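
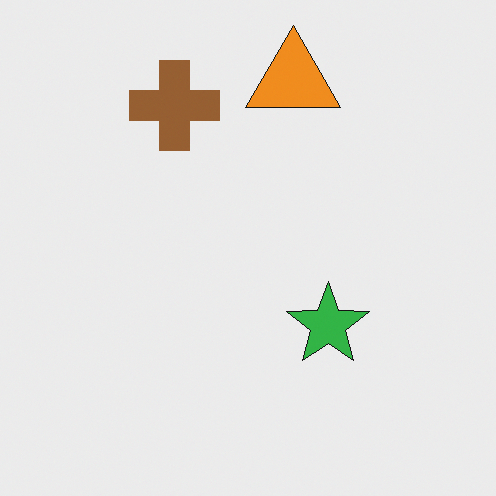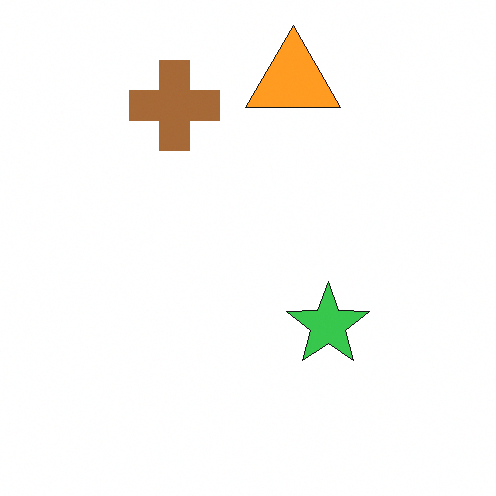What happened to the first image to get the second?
Slightly brightened.

Every pixel — background and shapes alike — is uniformly brightened.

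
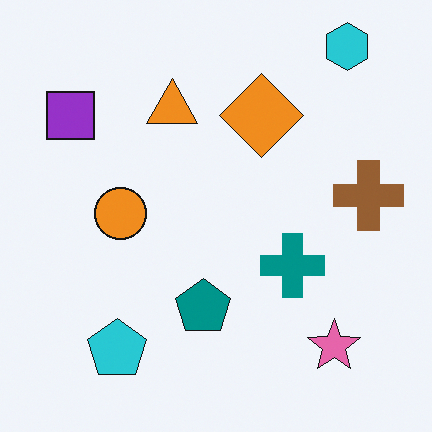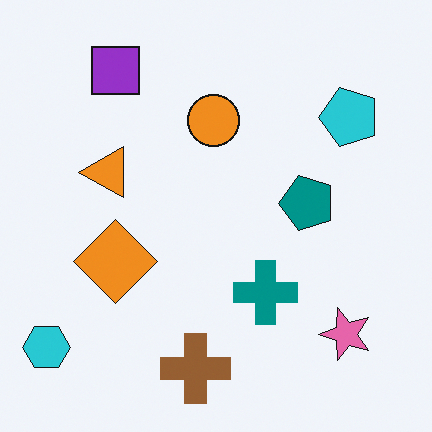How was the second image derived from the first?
It was transposed (reflected across the top-left ↔ bottom-right diagonal).

Shapes have swapped their row and column positions — what was in the top-right is now in the bottom-left — a diagonal reflection.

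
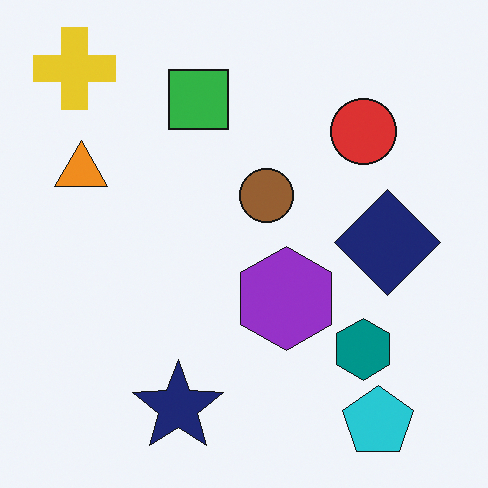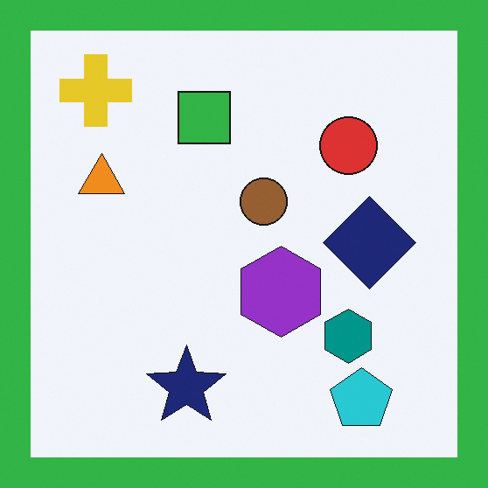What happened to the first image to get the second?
The transformation is: framed with a green border.

A solid green frame runs around the edge of the second image, with the content slightly shrunk inside it.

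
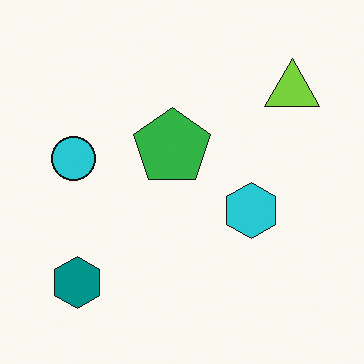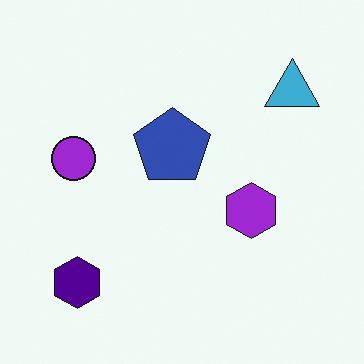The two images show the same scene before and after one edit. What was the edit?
It was hue-shifted by a moderate amount.

Every shape's color has rotated by the same amount around the hue wheel — a uniform hue shift.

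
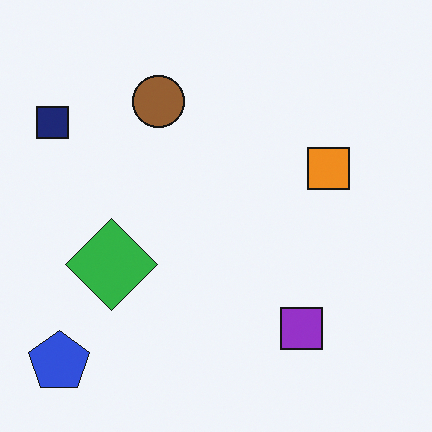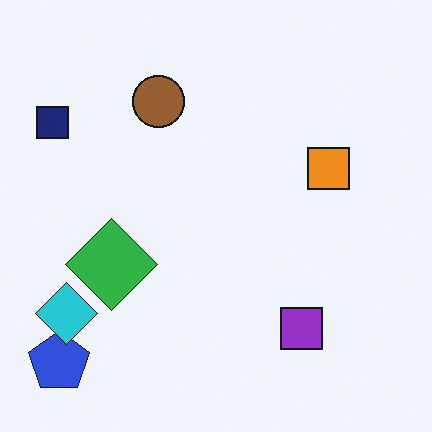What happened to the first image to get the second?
The second image is the first overlaid with an additional cyan diamond.

A cyan diamond appears in the second image that is absent from the first.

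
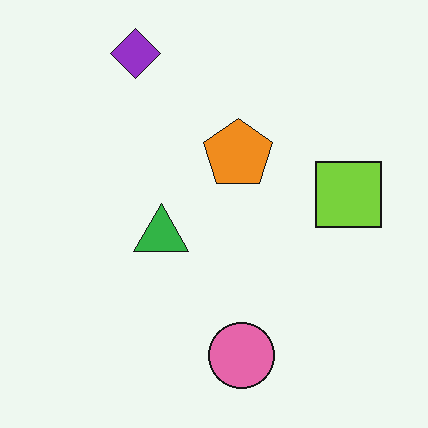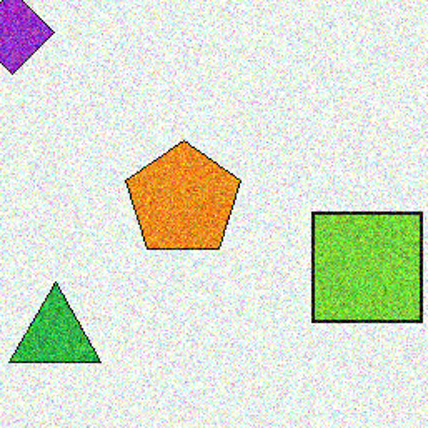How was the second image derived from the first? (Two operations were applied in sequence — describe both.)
This is the original image degraded with a thick layer of grain, then cropped to a noticeably smaller region and rescaled.

Random speckle covers the whole image, including the flat background. The visible shapes are larger and the field of view is narrower; shapes near the original edges may be partly or wholly outside the frame — a crop-and-rescale.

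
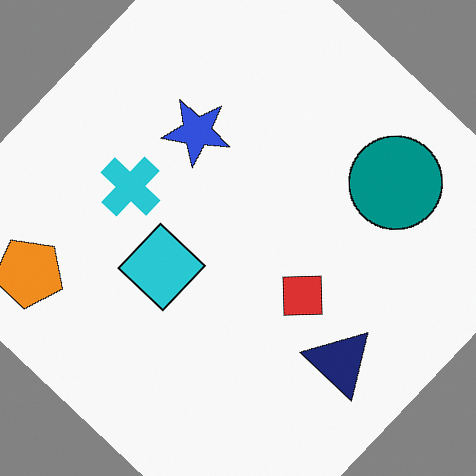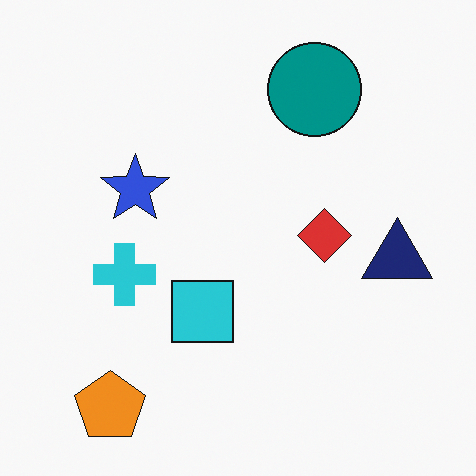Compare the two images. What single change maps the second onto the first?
Rotated clockwise by a large amount — several tens of degrees.

Every shape is tilted by the same angle and the image corners show triangular fill wedges — a whole-image rotation by a non-right angle.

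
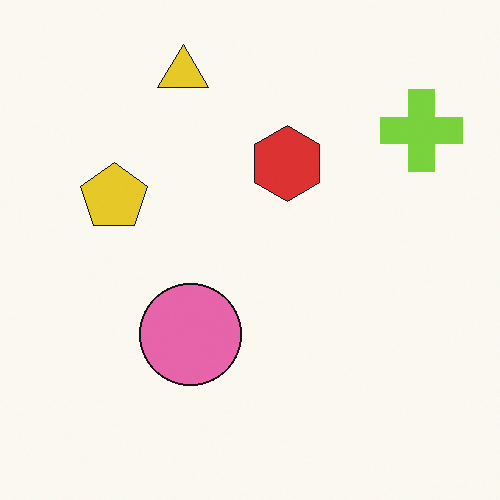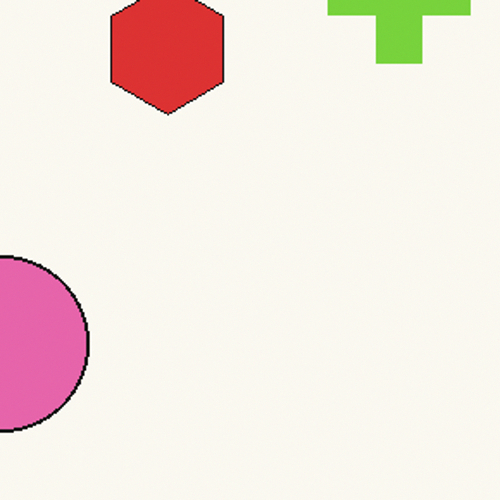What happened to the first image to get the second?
It was cropped to a noticeably smaller region and rescaled.

The visible shapes are larger and the field of view is narrower; shapes near the original edges may be partly or wholly outside the frame — a crop-and-rescale.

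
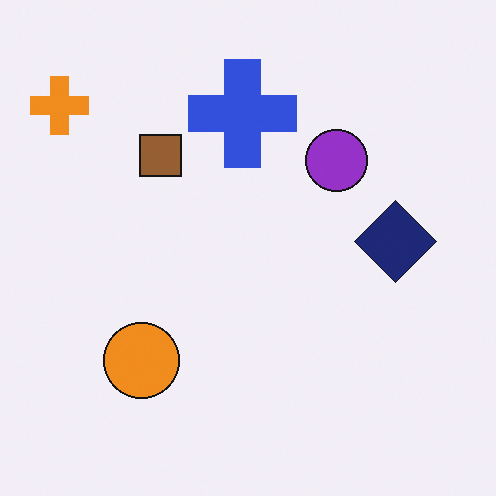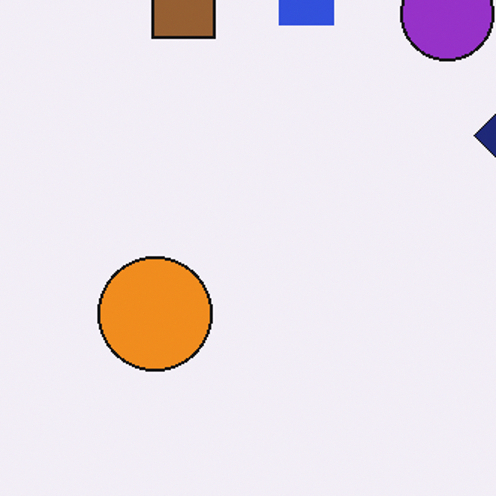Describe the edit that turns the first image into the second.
The image was cropped to a modestly smaller region and rescaled.

The visible shapes are larger and the field of view is narrower; shapes near the original edges may be partly or wholly outside the frame — a crop-and-rescale.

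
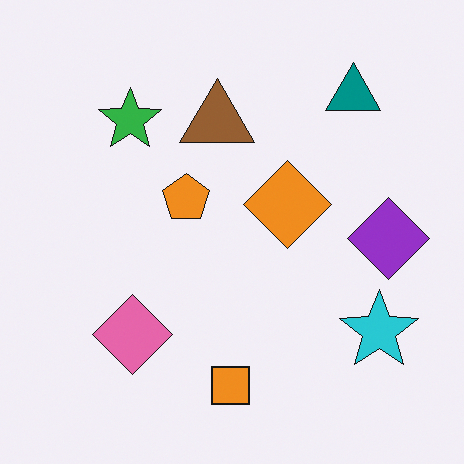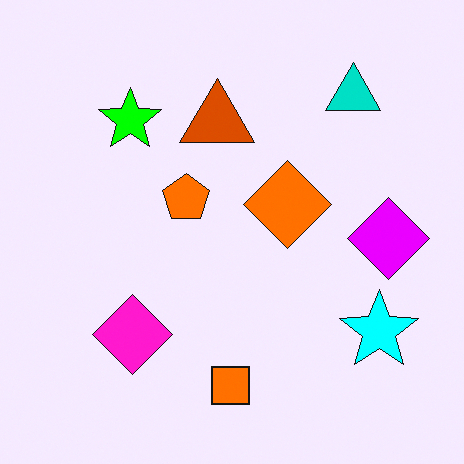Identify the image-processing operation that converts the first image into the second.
The transformation is: made much more vivid (saturation change).

All colors are more vivid — a global saturation change.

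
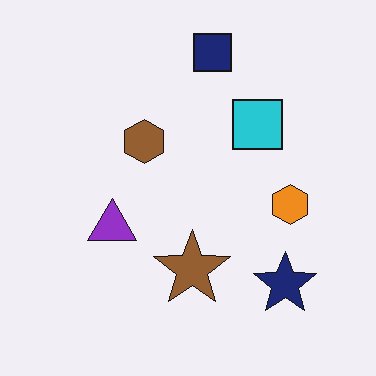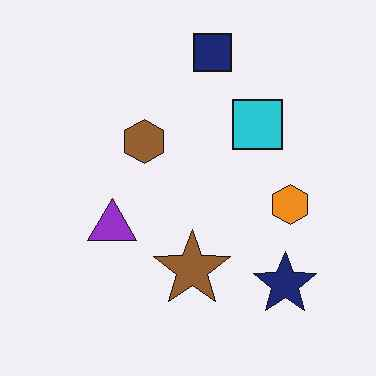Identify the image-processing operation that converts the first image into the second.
JPEG-compressed with visible artifacts.

Blocky 8×8 compression artifacts appear around shape edges and the flat background shows ringing — characteristic JPEG degradation.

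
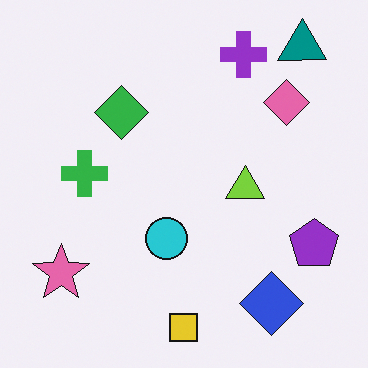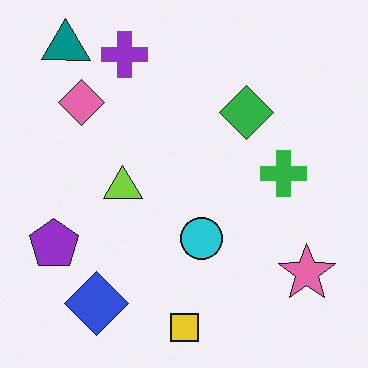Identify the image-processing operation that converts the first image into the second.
This is the original image flipped horizontally (left ↔ right).

The purple pentagon is in the right of the first image and the left of the second — shapes on opposite sides of the vertical midline have swapped in a mirror flip.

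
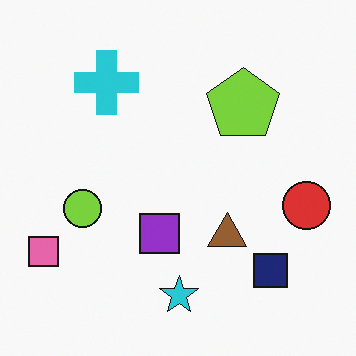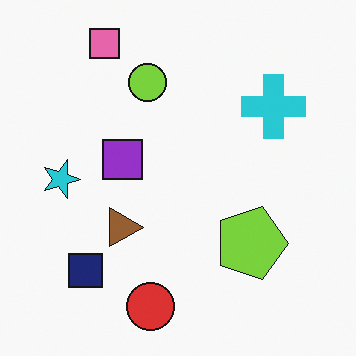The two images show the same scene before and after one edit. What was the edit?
The second image is the first rotated 90° clockwise.

The pink square sits in the bottom-left of the first image and the top-left of the second — consistent with a whole-image 90° clockwise rotation.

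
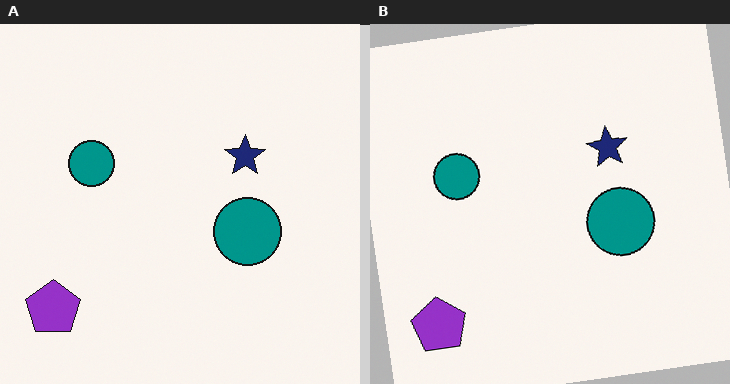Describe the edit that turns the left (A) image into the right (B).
The right (B) image is the left (A) rotated counter-clockwise by a small amount.

Every shape is tilted by the same angle and the image corners show triangular fill wedges — a whole-image rotation by a non-right angle.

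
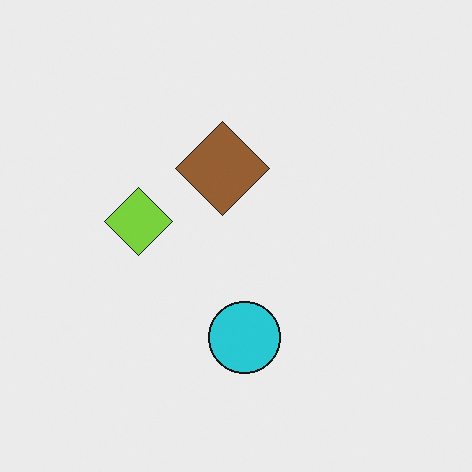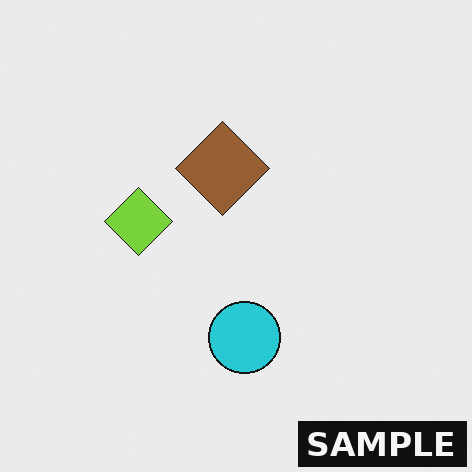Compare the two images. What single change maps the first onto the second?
It was watermarked with the text "SAMPLE" in the lower-right corner.

A dark label reading "SAMPLE" appears in the lower-right corner.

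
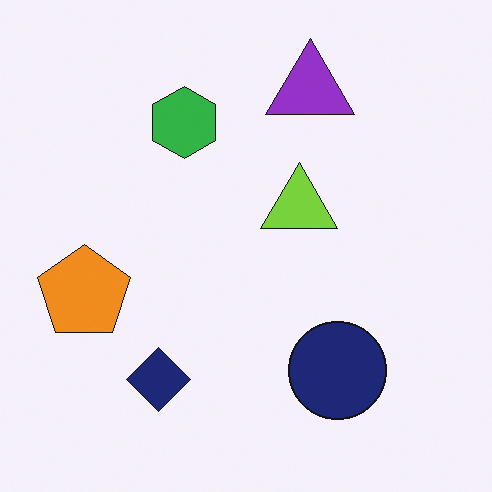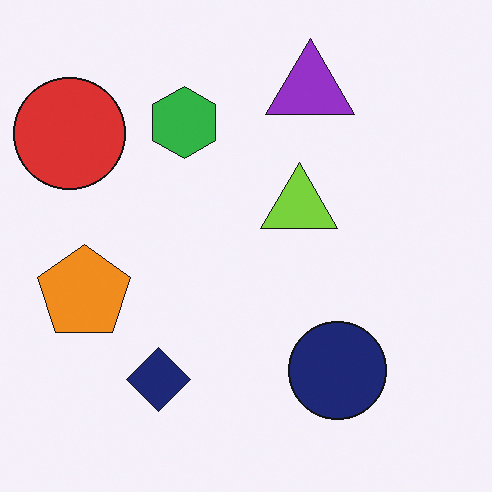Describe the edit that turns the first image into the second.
Overlaid with an additional red circle.

A red circle appears in the second image that is absent from the first.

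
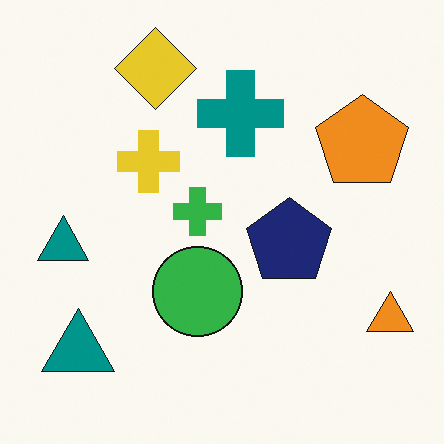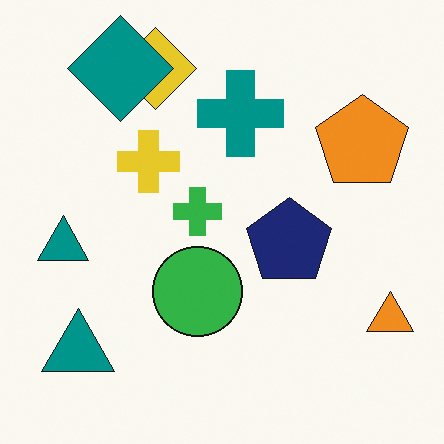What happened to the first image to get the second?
The image was overlaid with an additional teal diamond.

A teal diamond appears in the second image that is absent from the first.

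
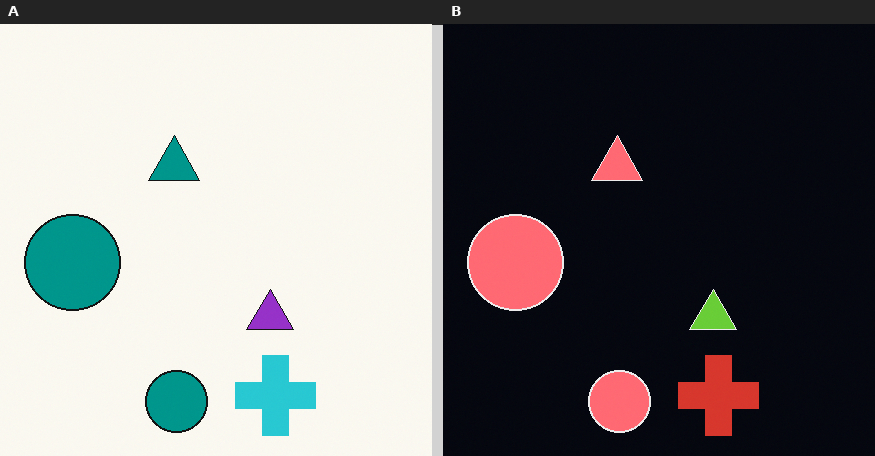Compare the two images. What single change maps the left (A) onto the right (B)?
The right (B) image is the left (A) color-inverted (negative).

The light background has become dark and every shape's color is its complement — a photographic negative.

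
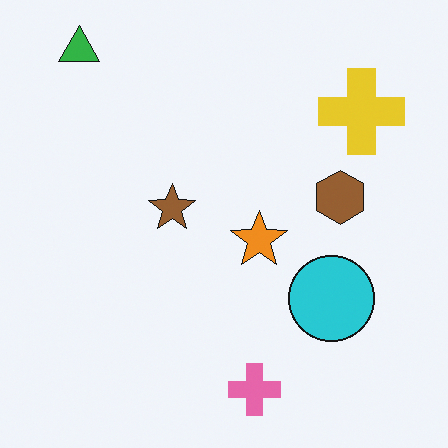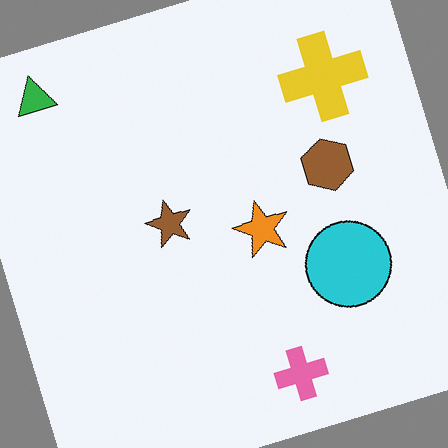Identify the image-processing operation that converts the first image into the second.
This is the original image rotated counter-clockwise by a clearly visible amount.

Every shape is tilted by the same angle and the image corners show triangular fill wedges — a whole-image rotation by a non-right angle.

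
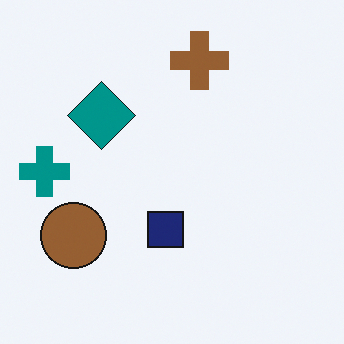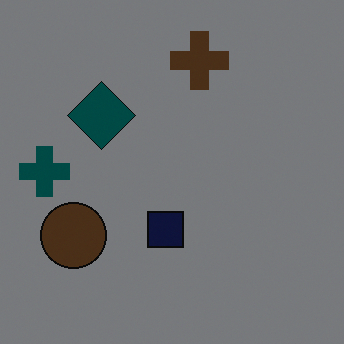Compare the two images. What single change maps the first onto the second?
It was noticeably darkened.

Every pixel — background and shapes alike — is uniformly darkened.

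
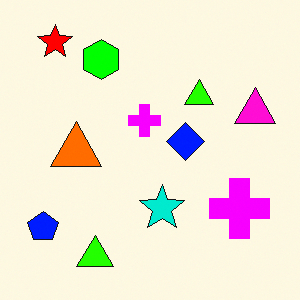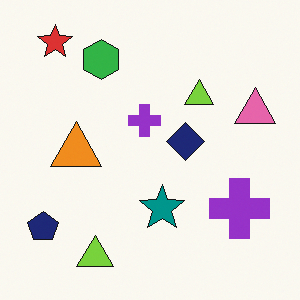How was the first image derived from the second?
The first image is the second heavily oversaturated.

All colors are more vivid — a global saturation change.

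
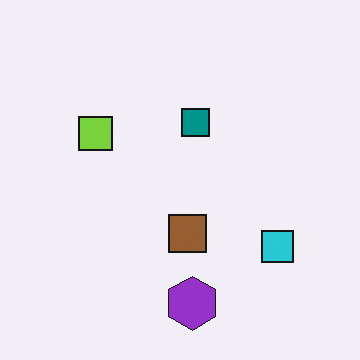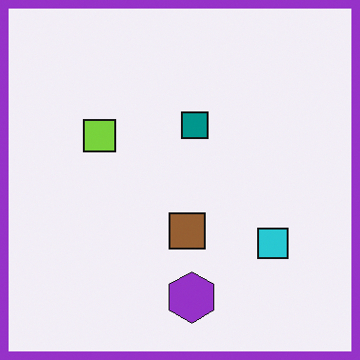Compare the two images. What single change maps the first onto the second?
The transformation is: framed with a purple border.

A solid purple frame runs around the edge of the second image, with the content slightly shrunk inside it.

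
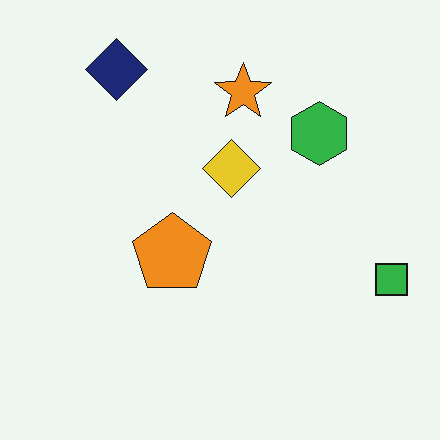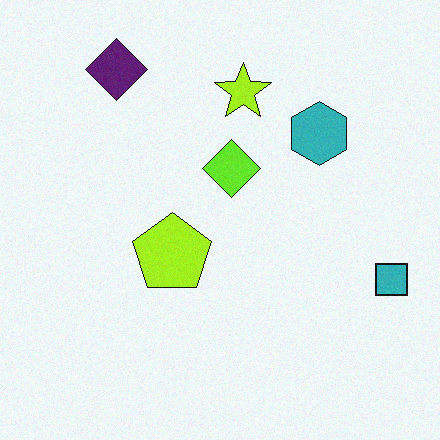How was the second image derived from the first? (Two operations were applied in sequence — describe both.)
The transformation is: hue-shifted slightly, then degraded with a light layer of grain.

Every shape's color has rotated by the same amount around the hue wheel — a uniform hue shift. Random speckle covers the whole image, including the flat background.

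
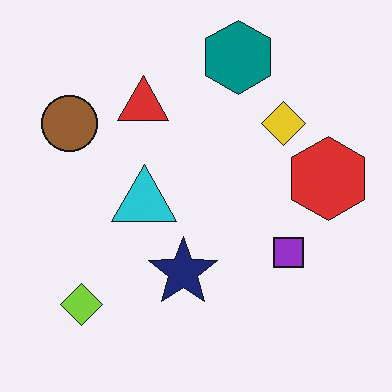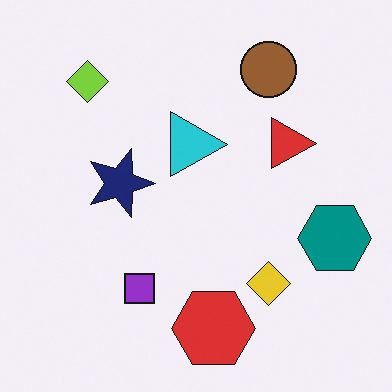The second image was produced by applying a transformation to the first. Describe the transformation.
The transformation is: rotated 90° clockwise.

The lime diamond sits in the bottom-left of the first image and the top-left of the second — consistent with a whole-image 90° clockwise rotation.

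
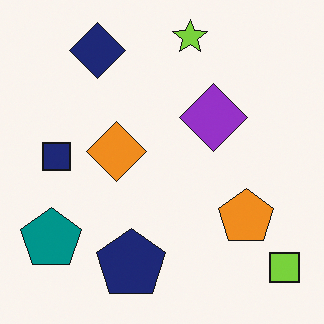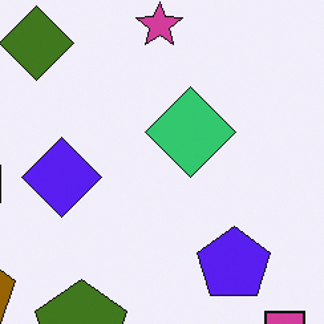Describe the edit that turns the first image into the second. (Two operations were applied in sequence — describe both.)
The image was cropped to a modestly smaller region and rescaled, then hue-shifted through roughly half the color wheel.

The visible shapes are larger and the field of view is narrower; shapes near the original edges may be partly or wholly outside the frame — a crop-and-rescale. Every shape's color has rotated by the same amount around the hue wheel — a uniform hue shift.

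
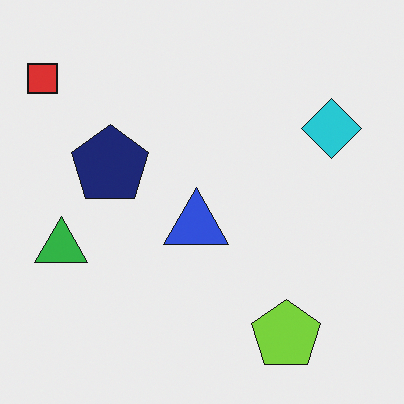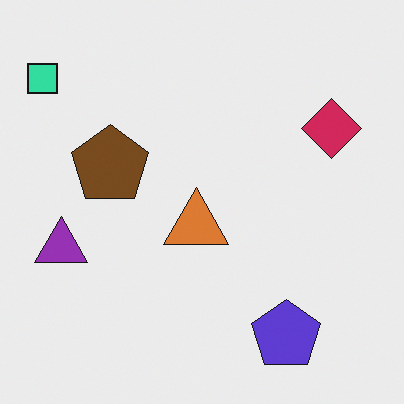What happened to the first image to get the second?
The second image is the first hue-shifted by a large amount.

Every shape's color has rotated by the same amount around the hue wheel — a uniform hue shift.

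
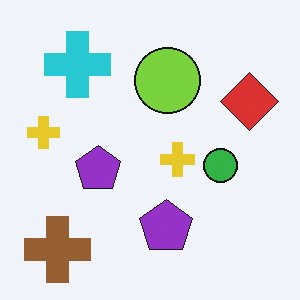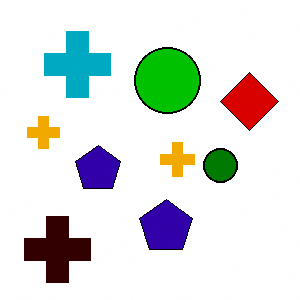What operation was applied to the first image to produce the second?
The image was given much higher contrast.

Tones are pushed away from mid-grey across the whole image — a global contrast change.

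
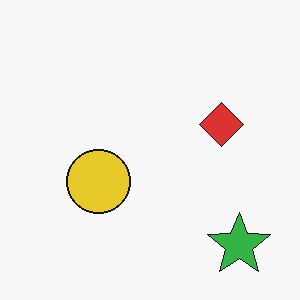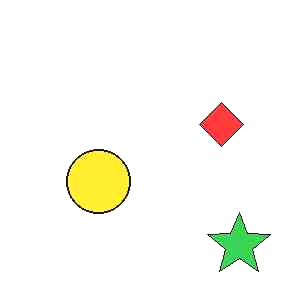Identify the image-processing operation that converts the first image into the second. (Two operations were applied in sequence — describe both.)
Given moderate JPEG compression, then slightly brightened.

Blocky 8×8 compression artifacts appear around shape edges and the flat background shows ringing — characteristic JPEG degradation. Every pixel — background and shapes alike — is uniformly brightened.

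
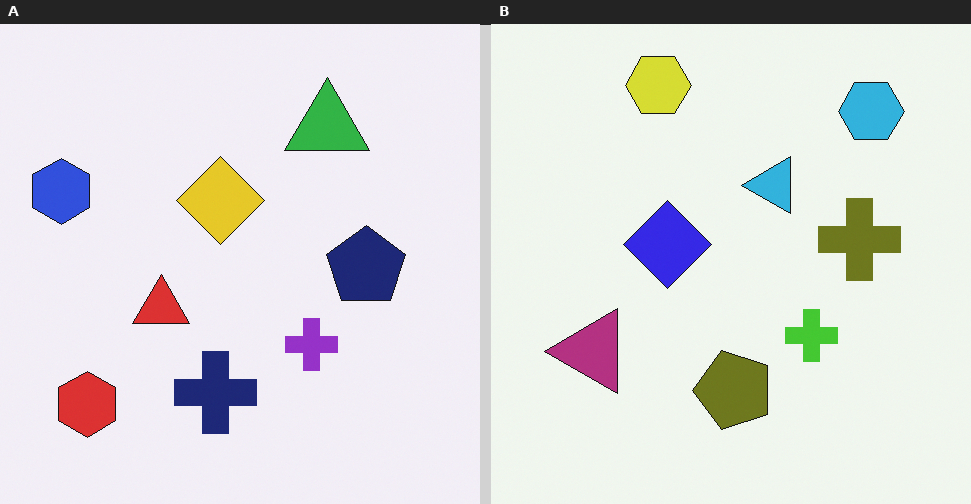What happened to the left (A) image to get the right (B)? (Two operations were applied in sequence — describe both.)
The transformation is: hue-shifted through roughly half the color wheel, then transposed (reflected across the top-left ↔ bottom-right diagonal).

Every shape's color has rotated by the same amount around the hue wheel — a uniform hue shift. Shapes have swapped their row and column positions — what was in the top-right is now in the bottom-left — a diagonal reflection.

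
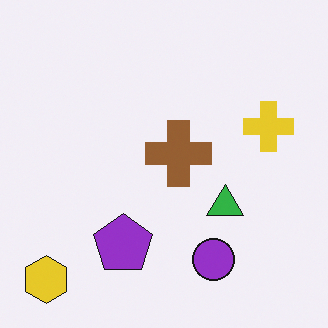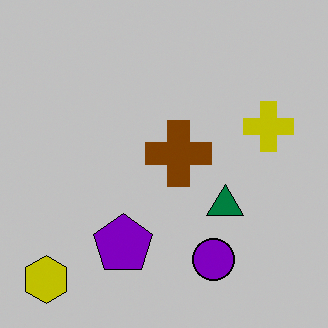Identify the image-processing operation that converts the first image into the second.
It was aggressively posterized.

Each flat color has snapped to a coarser quantized level — most visibly, the near-white background has dropped to a flat grey.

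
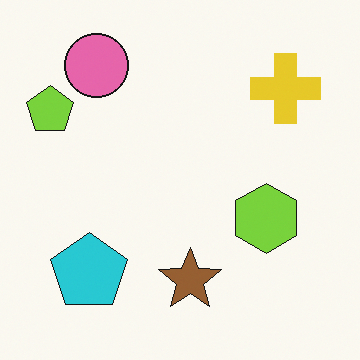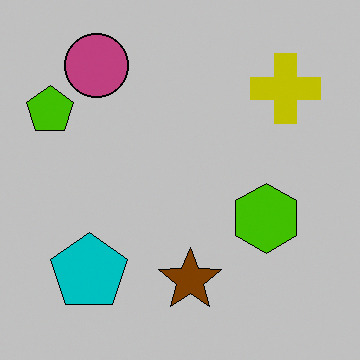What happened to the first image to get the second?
It was aggressively posterized.

Each flat color has snapped to a coarser quantized level — most visibly, the near-white background has dropped to a flat grey.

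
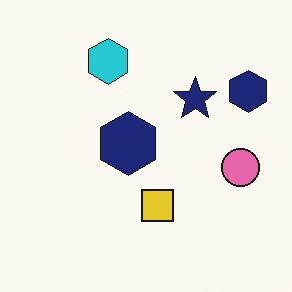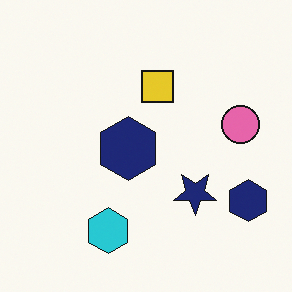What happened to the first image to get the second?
The second image is the first flipped vertically (top ↔ bottom).

The cyan hexagon is in the top of the first image and the bottom of the second — shapes on opposite sides of the horizontal midline have swapped in a mirror flip.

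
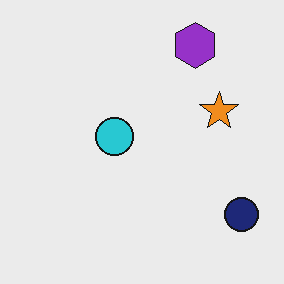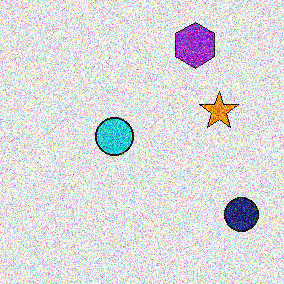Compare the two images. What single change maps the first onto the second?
The image was degraded with heavy additive noise.

Random speckle covers the whole image, including the flat background.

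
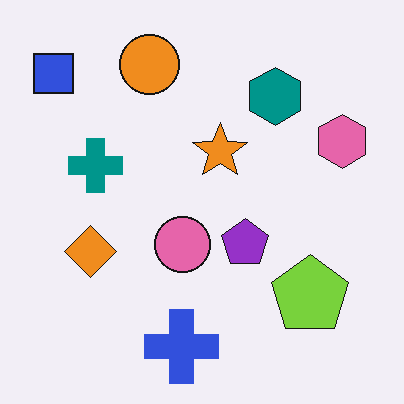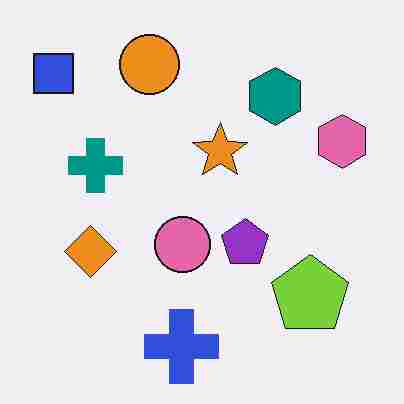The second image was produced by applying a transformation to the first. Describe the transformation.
The second image is the first heavily JPEG-compressed with obvious blocking artifacts.

Blocky 8×8 compression artifacts appear around shape edges and the flat background shows ringing — characteristic JPEG degradation.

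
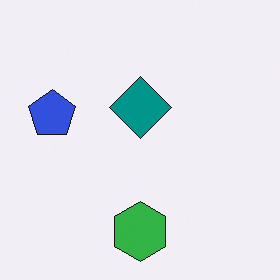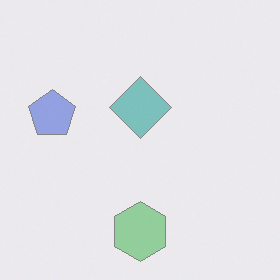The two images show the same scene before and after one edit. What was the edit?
It was given much lower contrast.

Tones are pushed toward mid-grey across the whole image — a global contrast change.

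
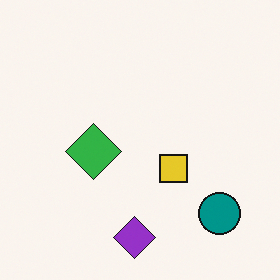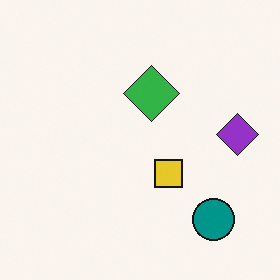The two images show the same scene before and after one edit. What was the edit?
The second image is the first transposed (reflected across the top-left ↔ bottom-right diagonal).

Shapes have swapped their row and column positions — what was in the top-right is now in the bottom-left — a diagonal reflection.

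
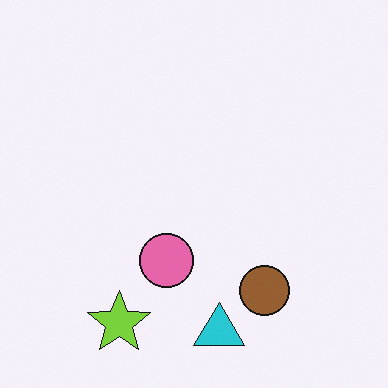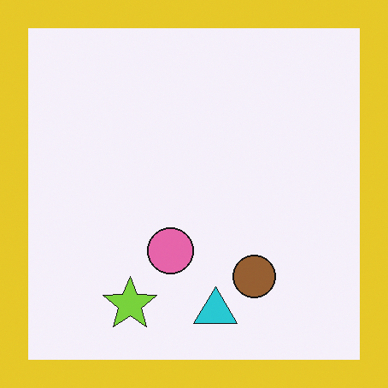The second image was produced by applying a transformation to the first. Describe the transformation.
It was framed with a yellow border.

A solid yellow frame runs around the edge of the second image, with the content slightly shrunk inside it.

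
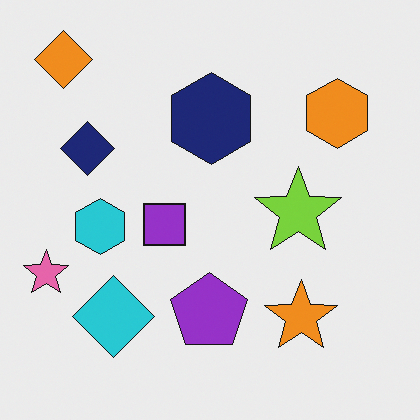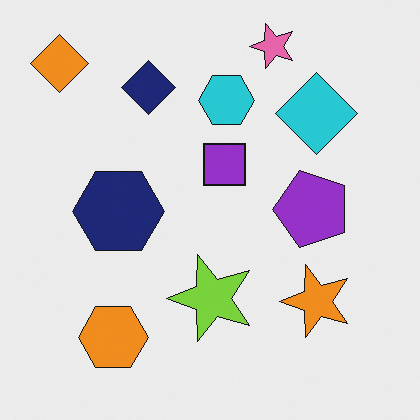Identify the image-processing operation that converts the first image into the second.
The image was transposed (reflected across the top-left ↔ bottom-right diagonal).

Shapes have swapped their row and column positions — what was in the top-right is now in the bottom-left — a diagonal reflection.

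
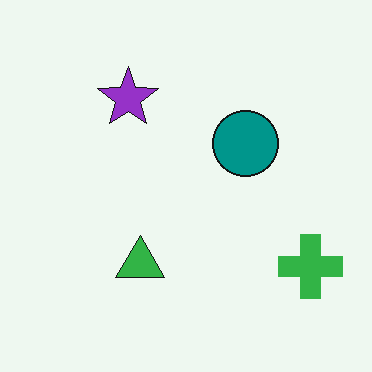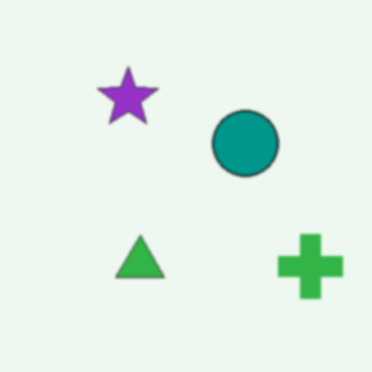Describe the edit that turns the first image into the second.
It was lightly blurred.

Shape edges and outlines are uniformly softened across the whole image.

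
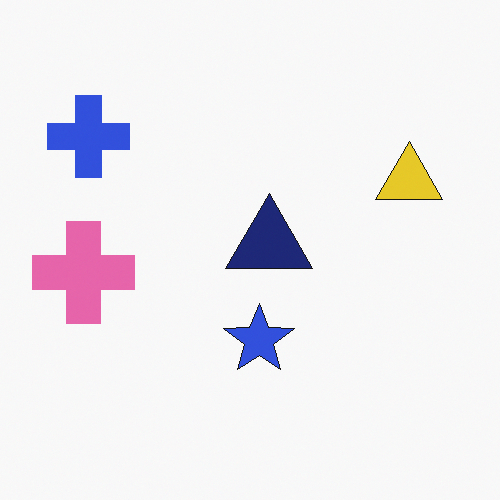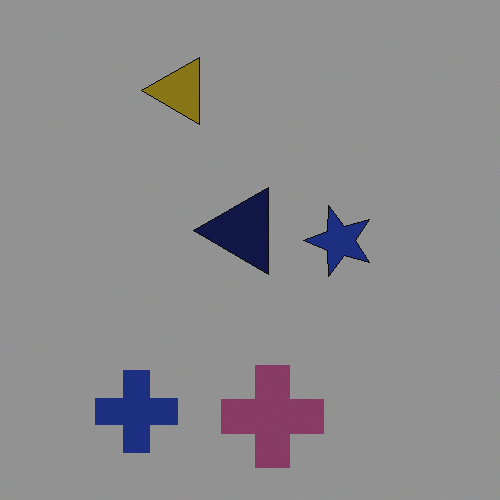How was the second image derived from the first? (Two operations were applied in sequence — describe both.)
The second image is the first darkened a lot, then rotated 90° counter-clockwise.

Every pixel — background and shapes alike — is uniformly darkened. The blue cross sits in the top-left of the first image and the bottom-left of the second — consistent with a whole-image 90° counter-clockwise rotation.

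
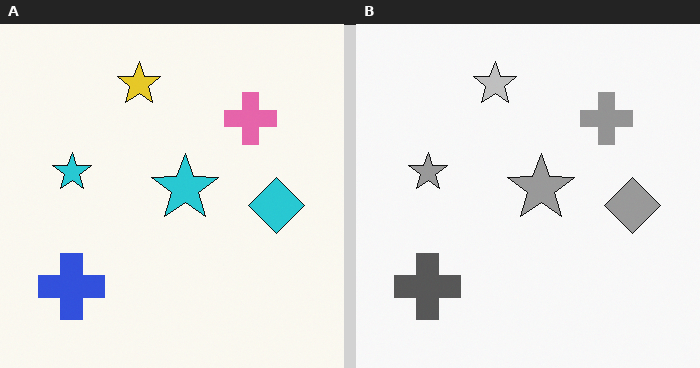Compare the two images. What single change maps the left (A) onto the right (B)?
The right (B) image is the left (A) converted to grayscale.

All color is removed — every shape is now a shade of grey.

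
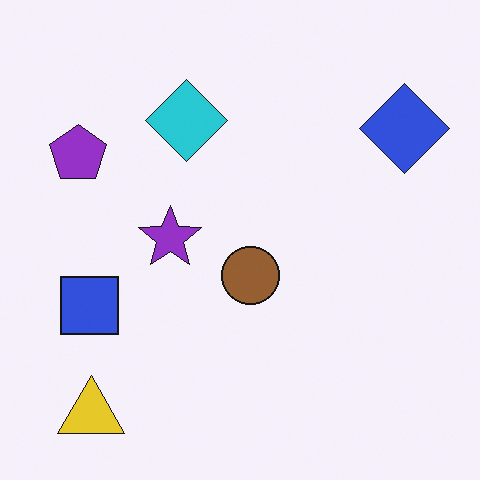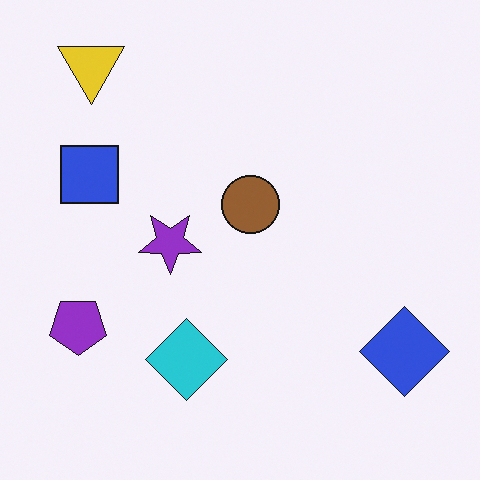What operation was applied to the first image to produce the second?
The second image is the first flipped vertically (top ↔ bottom).

The yellow triangle is in the bottom-left of the first image and the top-left of the second — shapes on opposite sides of the horizontal midline have swapped in a mirror flip.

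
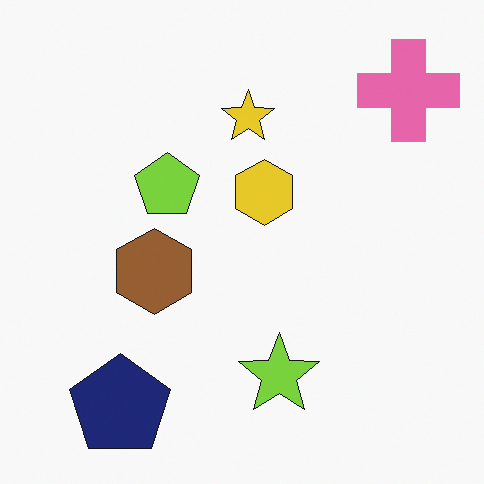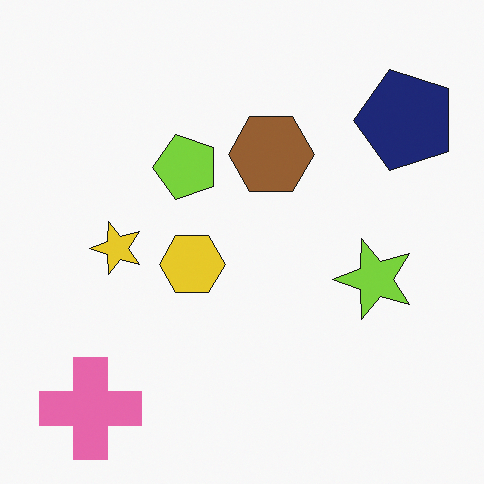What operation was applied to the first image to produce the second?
It was transposed (reflected across the top-left ↔ bottom-right diagonal).

Shapes have swapped their row and column positions — what was in the top-right is now in the bottom-left — a diagonal reflection.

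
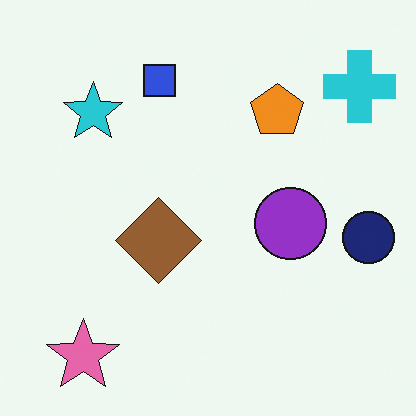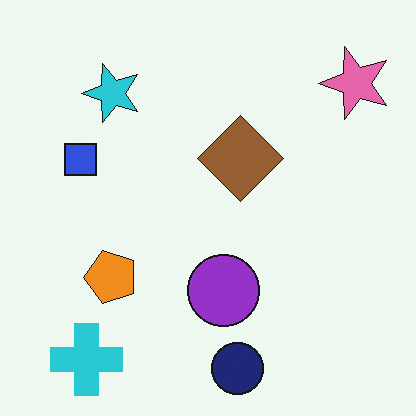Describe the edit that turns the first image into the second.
The image was transposed (reflected across the top-left ↔ bottom-right diagonal).

Shapes have swapped their row and column positions — what was in the top-right is now in the bottom-left — a diagonal reflection.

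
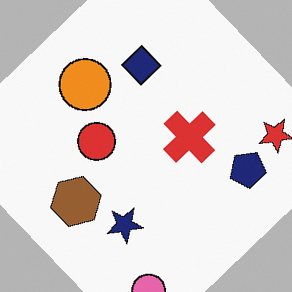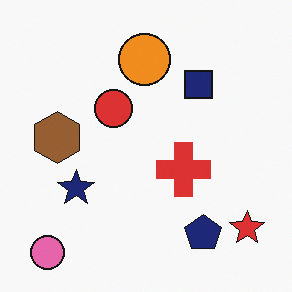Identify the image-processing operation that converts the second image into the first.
This is the original image rotated counter-clockwise by a large amount — several tens of degrees.

Every shape is tilted by the same angle and the image corners show triangular fill wedges — a whole-image rotation by a non-right angle.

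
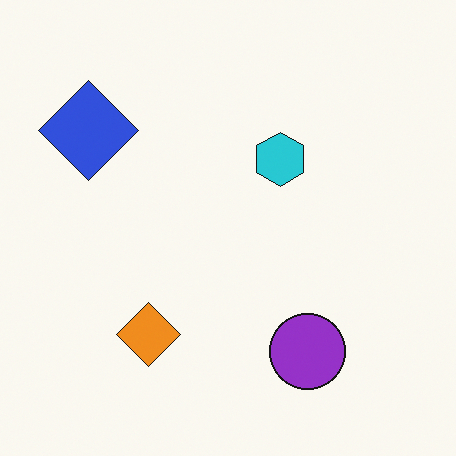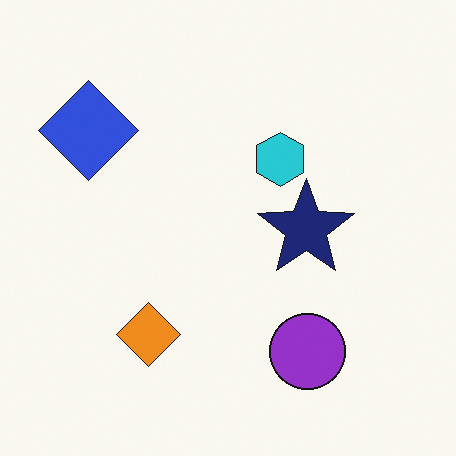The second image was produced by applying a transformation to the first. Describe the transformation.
This is the original image overlaid with an additional navy star.

A navy star appears in the second image that is absent from the first.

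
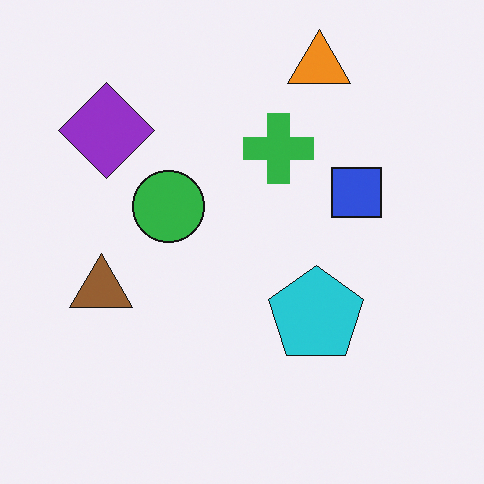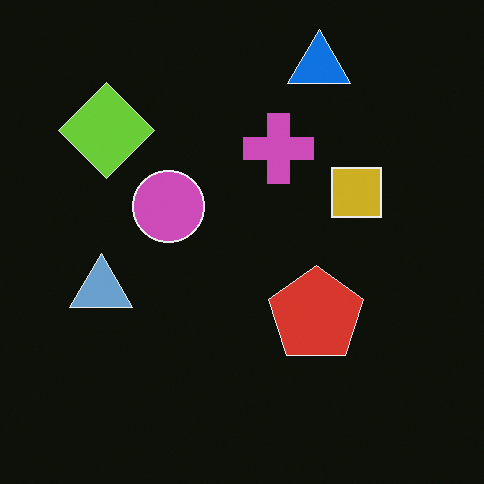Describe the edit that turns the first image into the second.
The second image is the first color-inverted (negative).

The light background has become dark and every shape's color is its complement — a photographic negative.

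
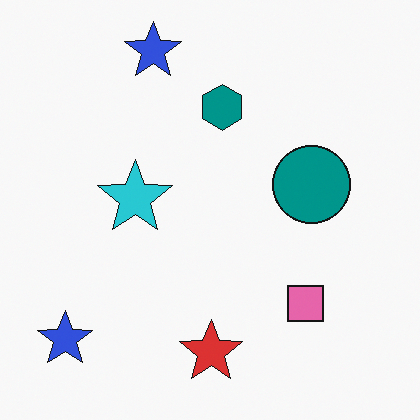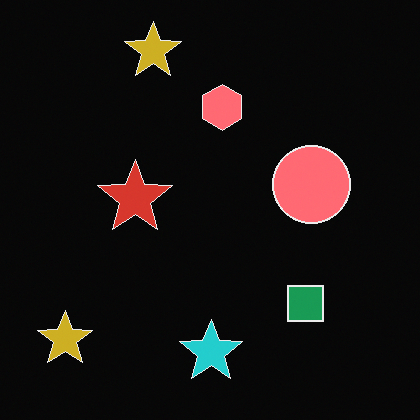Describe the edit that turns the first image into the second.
The second image is the first color-inverted (negative).

The light background has become dark and every shape's color is its complement — a photographic negative.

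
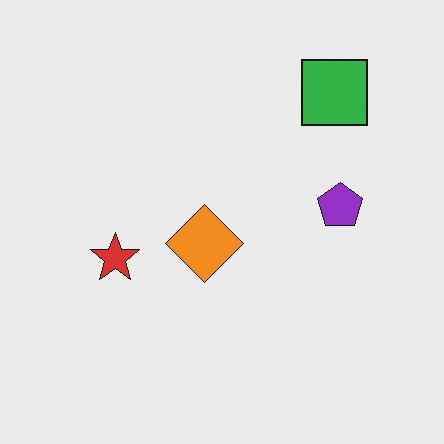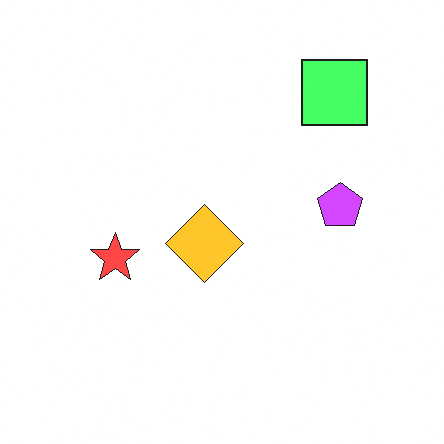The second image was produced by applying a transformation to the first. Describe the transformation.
The transformation is: substantially brightened.

Every pixel — background and shapes alike — is uniformly brightened.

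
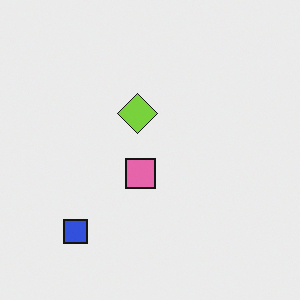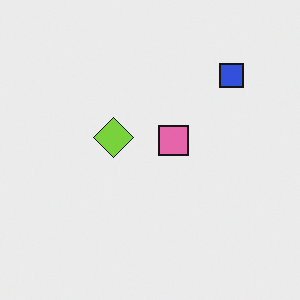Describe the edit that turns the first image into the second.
This is the original image transposed (reflected across the top-left ↔ bottom-right diagonal).

Shapes have swapped their row and column positions — what was in the top-right is now in the bottom-left — a diagonal reflection.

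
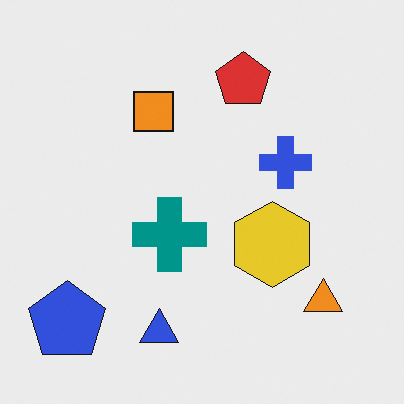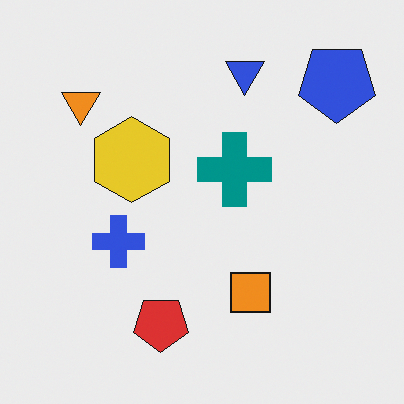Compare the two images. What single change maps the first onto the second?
Rotated 180°.

The blue pentagon sits in the bottom-left of the first image and the top-right of the second — consistent with a whole-image 180° rotation.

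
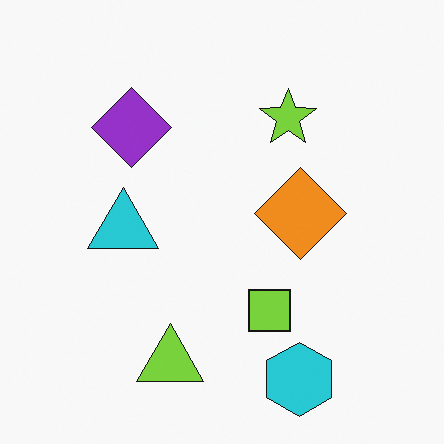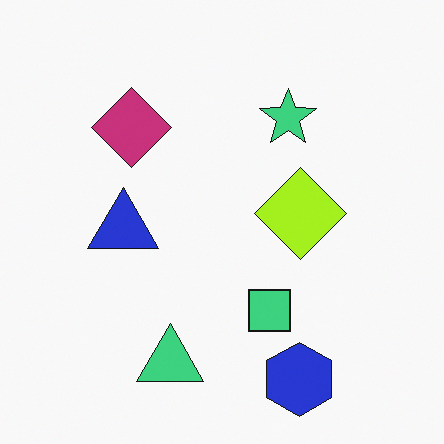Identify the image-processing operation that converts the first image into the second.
It was hue-shifted slightly.

Every shape's color has rotated by the same amount around the hue wheel — a uniform hue shift.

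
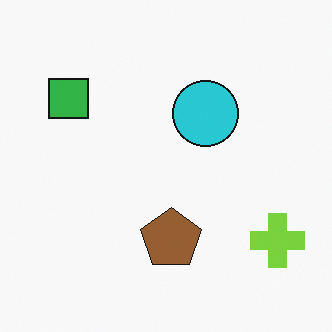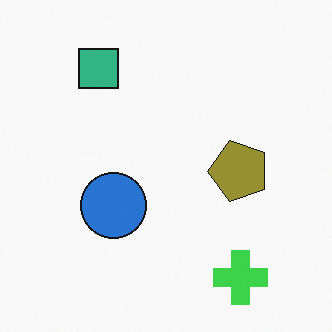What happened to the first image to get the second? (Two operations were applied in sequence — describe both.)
The image was transposed (reflected across the top-left ↔ bottom-right diagonal), then hue-shifted by a small amount.

Shapes have swapped their row and column positions — what was in the top-right is now in the bottom-left — a diagonal reflection. Every shape's color has rotated by the same amount around the hue wheel — a uniform hue shift.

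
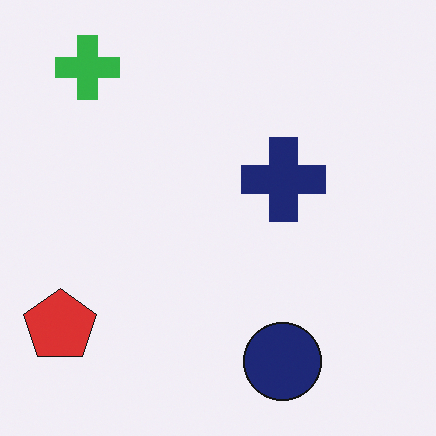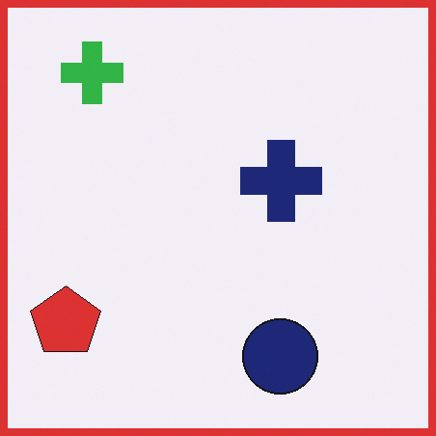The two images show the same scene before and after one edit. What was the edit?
This is the original image framed with a red border.

A solid red frame runs around the edge of the second image, with the content slightly shrunk inside it.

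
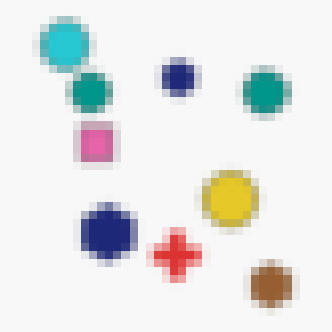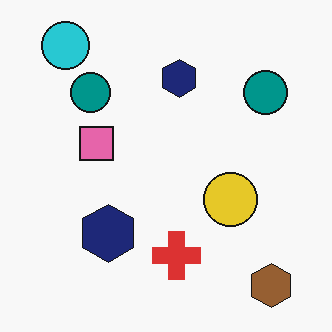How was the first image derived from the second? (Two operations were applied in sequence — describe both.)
The first image is the second noticeably gaussian-blurred, then moderately pixelated.

Shape edges and outlines are uniformly softened across the whole image. Shapes are reduced to large square blocks; fine edges and outlines are lost — a downscale-then-upscale (mosaic) effect.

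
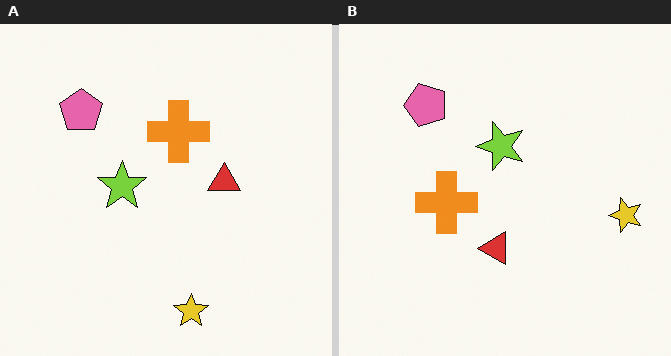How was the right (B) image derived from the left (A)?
The transformation is: transposed (reflected across the top-left ↔ bottom-right diagonal).

Shapes have swapped their row and column positions — what was in the top-right is now in the bottom-left — a diagonal reflection.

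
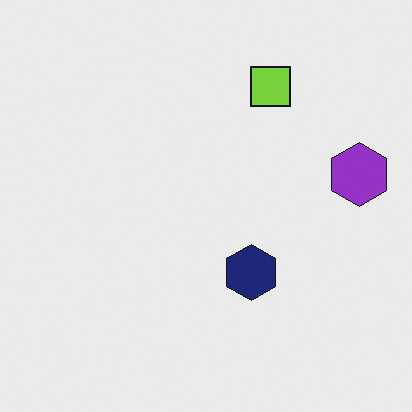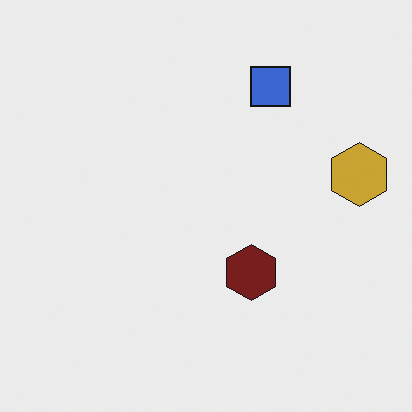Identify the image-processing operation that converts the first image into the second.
It was hue-shifted through roughly a third of the color wheel.

Every shape's color has rotated by the same amount around the hue wheel — a uniform hue shift.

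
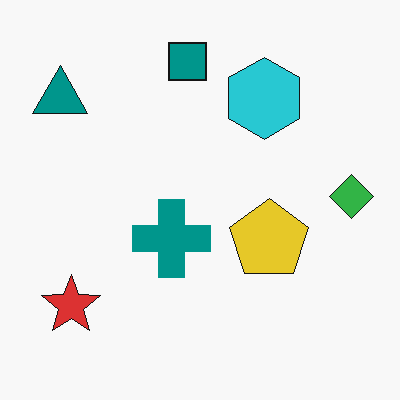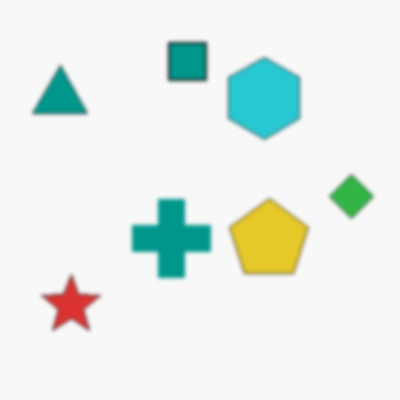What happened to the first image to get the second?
Lightly blurred.

Shape edges and outlines are uniformly softened across the whole image.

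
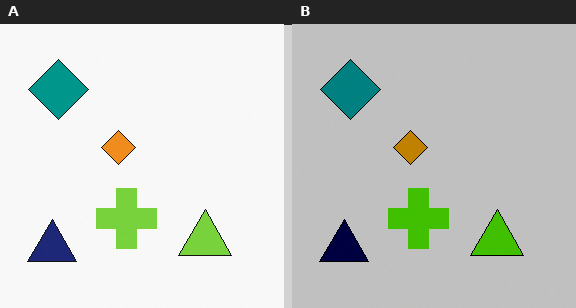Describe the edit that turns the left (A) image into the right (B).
The image was aggressively posterized.

Each flat color has snapped to a coarser quantized level — most visibly, the near-white background has dropped to a flat grey.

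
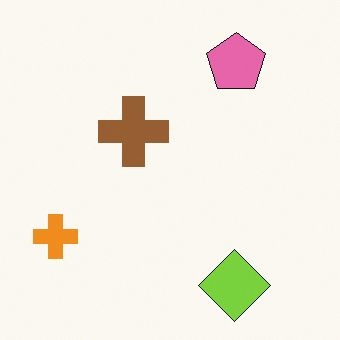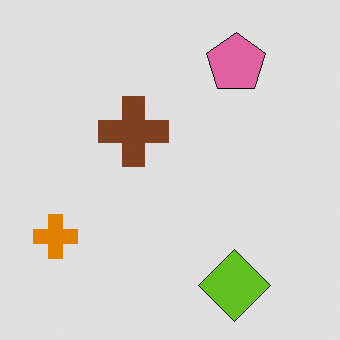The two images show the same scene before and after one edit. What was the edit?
It was posterized to a reduced palette.

Each flat color has snapped to a coarser quantized level — most visibly, the near-white background has dropped to a flat grey.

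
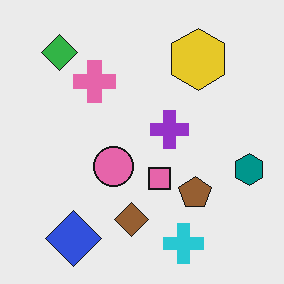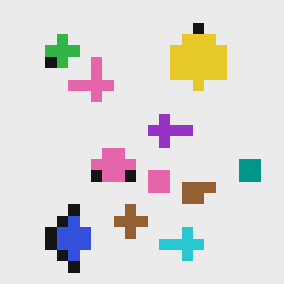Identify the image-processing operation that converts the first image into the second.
It was heavily pixelated into large blocks.

Shapes are reduced to large square blocks; fine edges and outlines are lost — a downscale-then-upscale (mosaic) effect.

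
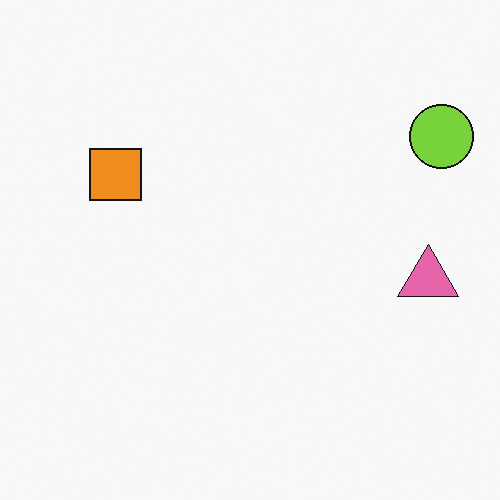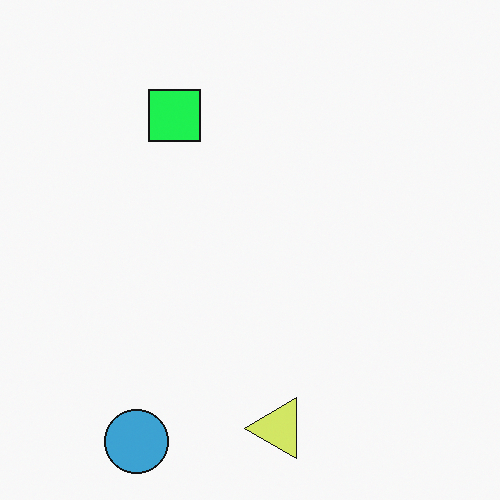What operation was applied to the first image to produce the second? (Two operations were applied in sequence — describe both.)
The transformation is: transposed (reflected across the top-left ↔ bottom-right diagonal), then hue-shifted through roughly a third of the color wheel.

Shapes have swapped their row and column positions — what was in the top-right is now in the bottom-left — a diagonal reflection. Every shape's color has rotated by the same amount around the hue wheel — a uniform hue shift.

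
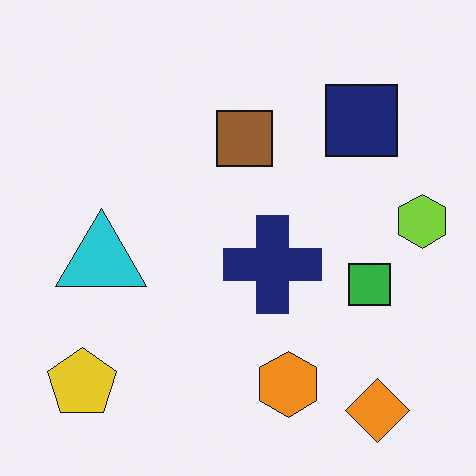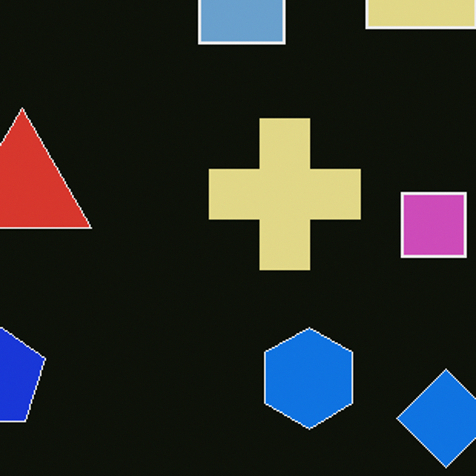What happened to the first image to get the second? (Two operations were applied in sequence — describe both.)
Color-inverted (negative), then cropped to a modestly smaller region and rescaled.

The light background has become dark and every shape's color is its complement — a photographic negative. The visible shapes are larger and the field of view is narrower; shapes near the original edges may be partly or wholly outside the frame — a crop-and-rescale.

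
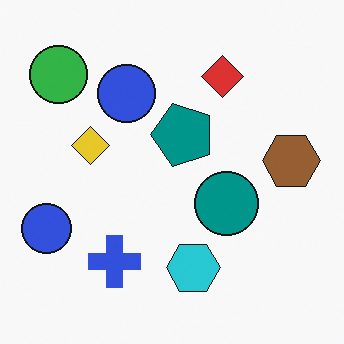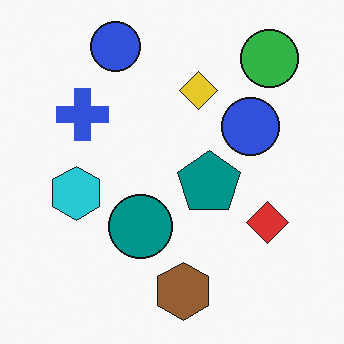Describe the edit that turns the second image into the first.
It was rotated 90° counter-clockwise.

The green circle sits in the top-right of the second image and the top-left of the first — consistent with a whole-image 90° counter-clockwise rotation.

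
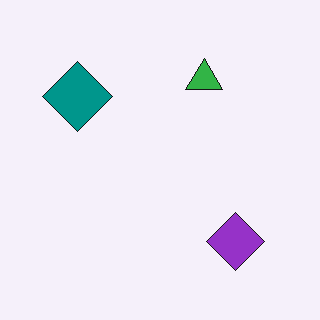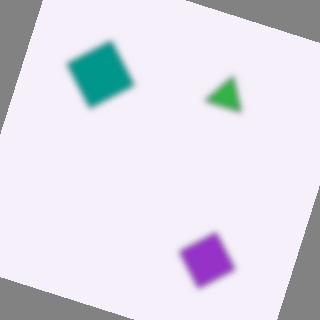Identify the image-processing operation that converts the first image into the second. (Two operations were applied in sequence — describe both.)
It was noticeably gaussian-blurred, then rotated clockwise by a moderate amount.

Shape edges and outlines are uniformly softened across the whole image. Every shape is tilted by the same angle and the image corners show triangular fill wedges — a whole-image rotation by a non-right angle.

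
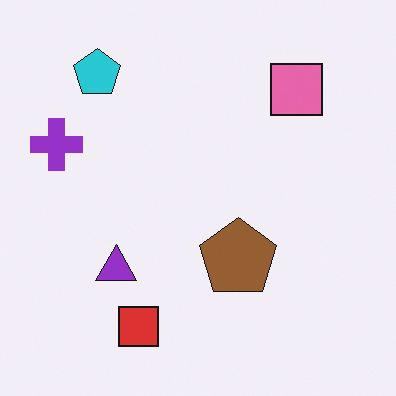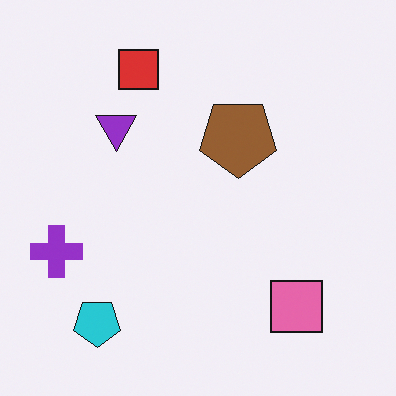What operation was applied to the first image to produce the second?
This is the original image flipped vertically (top ↔ bottom).

The red square is in the bottom of the first image and the top of the second — shapes on opposite sides of the horizontal midline have swapped in a mirror flip.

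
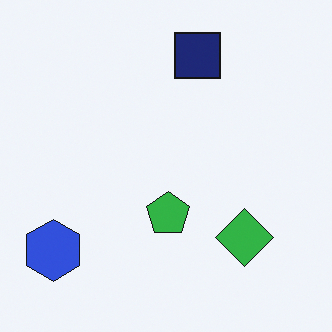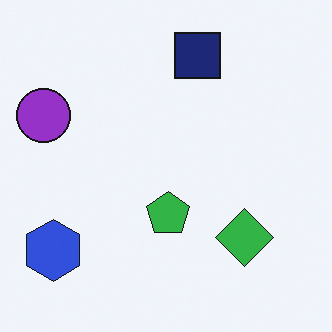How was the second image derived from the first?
The transformation is: overlaid with an additional purple circle.

A purple circle appears in the second image that is absent from the first.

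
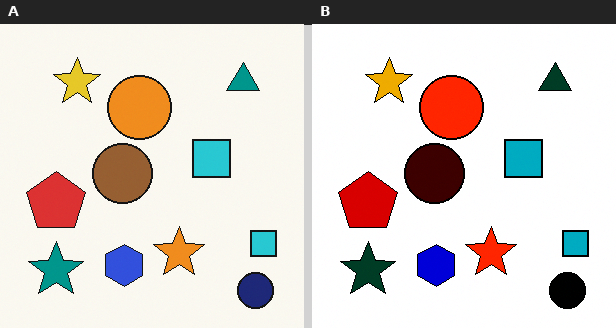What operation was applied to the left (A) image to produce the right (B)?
It was boosted in contrast.

Tones are pushed away from mid-grey across the whole image — a global contrast change.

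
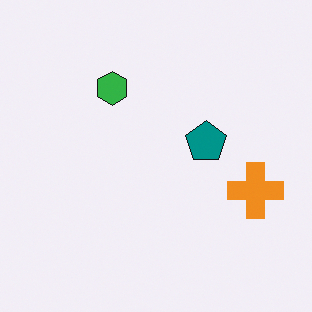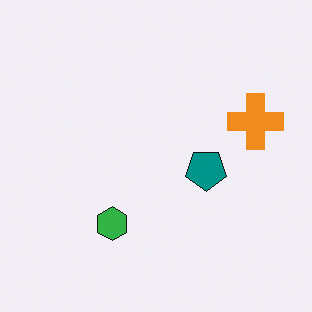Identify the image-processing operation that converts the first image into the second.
The transformation is: flipped vertically (top ↔ bottom).

The green hexagon is in the top of the first image and the bottom of the second — shapes on opposite sides of the horizontal midline have swapped in a mirror flip.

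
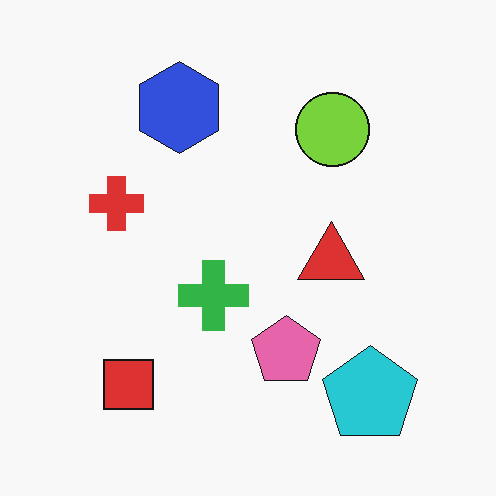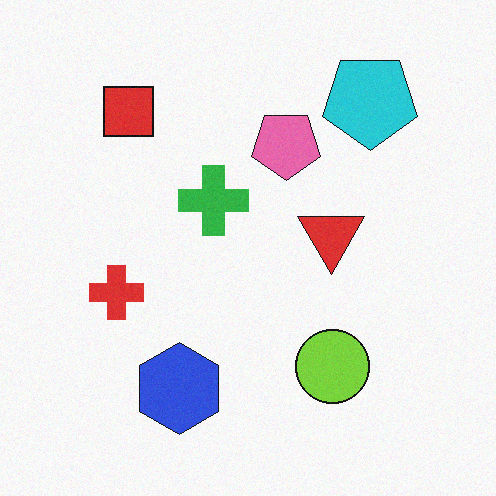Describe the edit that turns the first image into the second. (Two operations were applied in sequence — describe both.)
It was degraded with a light layer of grain, then flipped vertically (top ↔ bottom).

Random speckle covers the whole image, including the flat background. The cyan pentagon is in the bottom-right of the first image and the top-right of the second — shapes on opposite sides of the horizontal midline have swapped in a mirror flip.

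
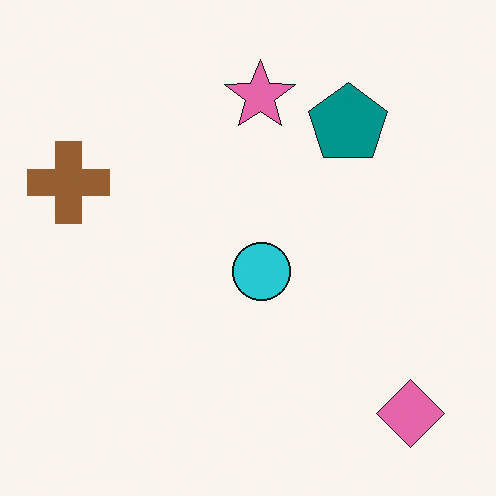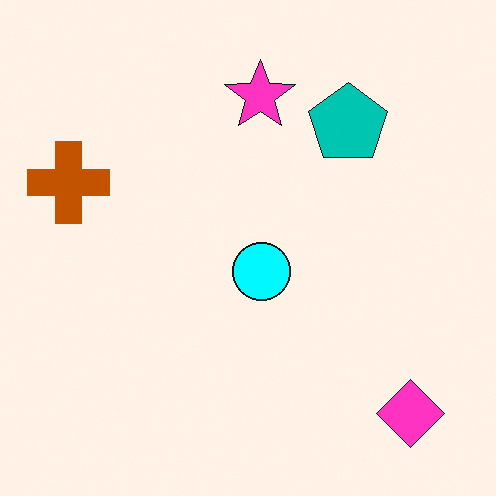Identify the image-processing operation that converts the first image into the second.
Made much more vivid (saturation change).

All colors are more vivid — a global saturation change.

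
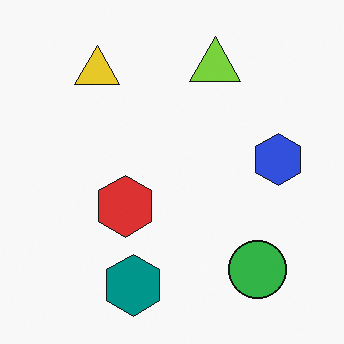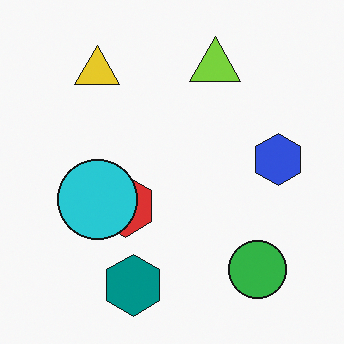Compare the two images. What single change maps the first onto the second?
Overlaid with an additional cyan circle.

A cyan circle appears in the second image that is absent from the first.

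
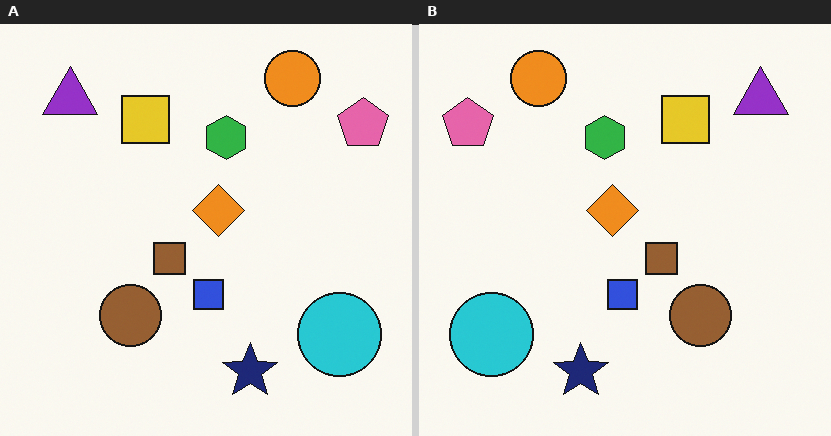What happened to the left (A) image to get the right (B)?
The right (B) image is the left (A) flipped horizontally (left ↔ right).

The pink pentagon is in the top-right of the left (A) image and the top-left of the right (B) — shapes on opposite sides of the vertical midline have swapped in a mirror flip.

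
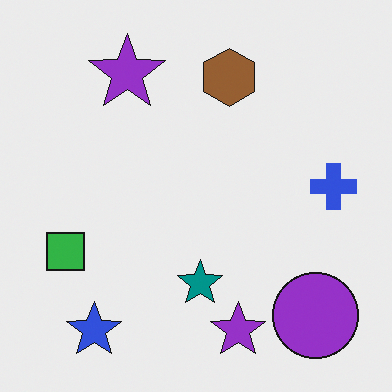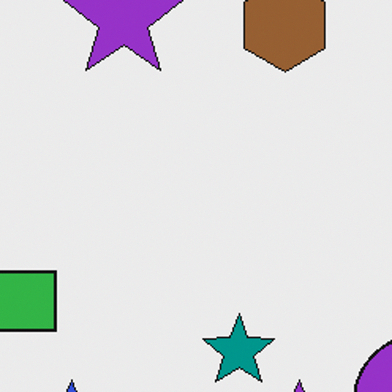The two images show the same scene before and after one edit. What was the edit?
It was cropped slightly and scaled back up.

The visible shapes are larger and the field of view is narrower; shapes near the original edges may be partly or wholly outside the frame — a crop-and-rescale.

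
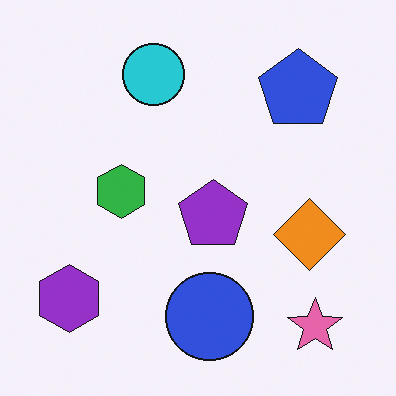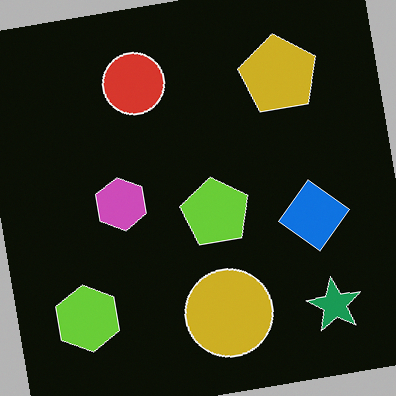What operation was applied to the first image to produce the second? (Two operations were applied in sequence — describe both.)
This is the original image color-inverted (negative), then rotated counter-clockwise by a slight angle.

The light background has become dark and every shape's color is its complement — a photographic negative. Every shape is tilted by the same angle and the image corners show triangular fill wedges — a whole-image rotation by a non-right angle.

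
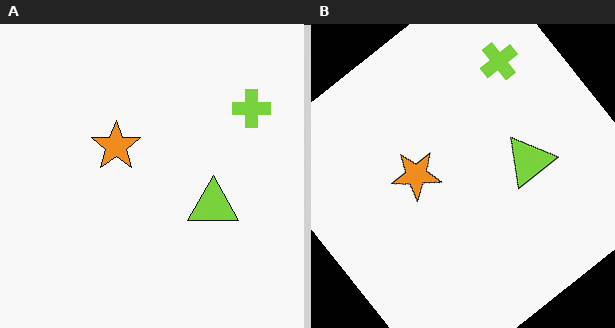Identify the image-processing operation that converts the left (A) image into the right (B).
This is the original image rotated counter-clockwise by a large amount — several tens of degrees.

Every shape is tilted by the same angle and the image corners show triangular fill wedges — a whole-image rotation by a non-right angle.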